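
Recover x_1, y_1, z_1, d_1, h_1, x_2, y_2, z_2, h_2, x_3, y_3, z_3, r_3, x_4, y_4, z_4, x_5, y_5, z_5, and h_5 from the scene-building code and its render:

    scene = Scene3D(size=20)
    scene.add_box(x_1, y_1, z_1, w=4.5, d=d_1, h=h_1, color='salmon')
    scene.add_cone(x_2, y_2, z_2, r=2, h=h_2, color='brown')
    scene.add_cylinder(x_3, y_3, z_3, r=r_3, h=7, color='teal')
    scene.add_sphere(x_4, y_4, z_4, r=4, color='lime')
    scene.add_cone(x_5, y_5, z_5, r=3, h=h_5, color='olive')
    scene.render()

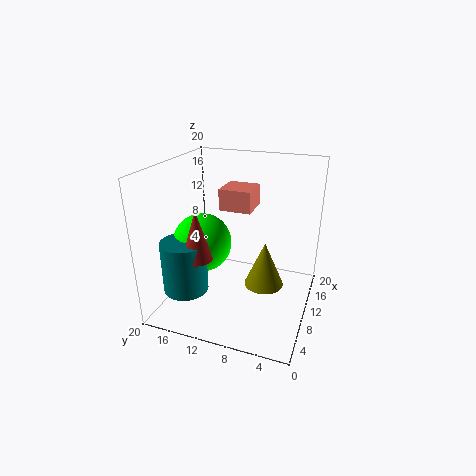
x_1 = 10.5, y_1 = 8.5, z_1 = 13.5, d_1 = 4.5, h_1 = 3, x_2 = 4.5, y_2 = 13.5, z_2 = 9, h_2 = 6.5, x_3 = 4.5, y_3 = 15.5, z_3 = 4, r_3 = 3, x_4 = 8, y_4 = 14.5, z_4 = 9.5, x_5 = 13.5, y_5 = 7, z_5 = 1, h_5 = 7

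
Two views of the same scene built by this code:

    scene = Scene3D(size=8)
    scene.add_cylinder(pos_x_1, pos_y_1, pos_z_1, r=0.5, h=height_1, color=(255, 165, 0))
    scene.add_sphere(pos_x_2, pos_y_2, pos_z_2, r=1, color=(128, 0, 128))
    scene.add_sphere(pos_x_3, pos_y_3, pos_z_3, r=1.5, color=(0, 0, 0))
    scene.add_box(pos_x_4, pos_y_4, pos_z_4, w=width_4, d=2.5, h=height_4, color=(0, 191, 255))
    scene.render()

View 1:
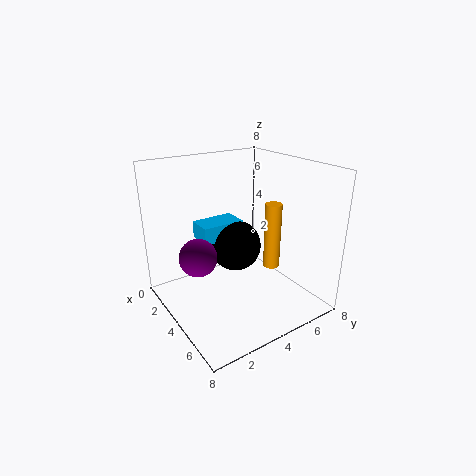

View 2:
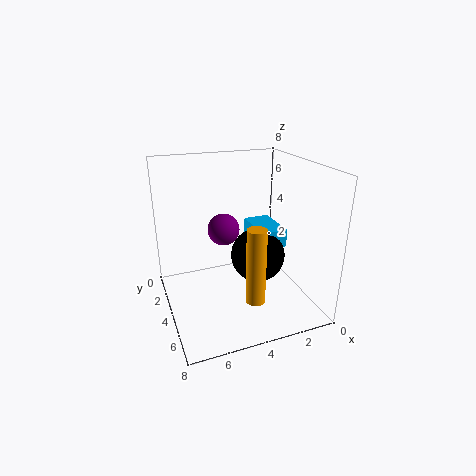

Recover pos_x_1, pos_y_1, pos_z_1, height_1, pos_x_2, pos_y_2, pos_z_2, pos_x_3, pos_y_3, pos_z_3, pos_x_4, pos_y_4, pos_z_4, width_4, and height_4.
pos_x_1 = 4, pos_y_1 = 6.5, pos_z_1 = 1.5, height_1 = 4, pos_x_2 = 4, pos_y_2 = 1.5, pos_z_2 = 3.5, pos_x_3 = 3, pos_y_3 = 4.5, pos_z_3 = 3, pos_x_4 = 1.5, pos_y_4 = 2.5, pos_z_4 = 3.5, width_4 = 1.5, height_4 = 1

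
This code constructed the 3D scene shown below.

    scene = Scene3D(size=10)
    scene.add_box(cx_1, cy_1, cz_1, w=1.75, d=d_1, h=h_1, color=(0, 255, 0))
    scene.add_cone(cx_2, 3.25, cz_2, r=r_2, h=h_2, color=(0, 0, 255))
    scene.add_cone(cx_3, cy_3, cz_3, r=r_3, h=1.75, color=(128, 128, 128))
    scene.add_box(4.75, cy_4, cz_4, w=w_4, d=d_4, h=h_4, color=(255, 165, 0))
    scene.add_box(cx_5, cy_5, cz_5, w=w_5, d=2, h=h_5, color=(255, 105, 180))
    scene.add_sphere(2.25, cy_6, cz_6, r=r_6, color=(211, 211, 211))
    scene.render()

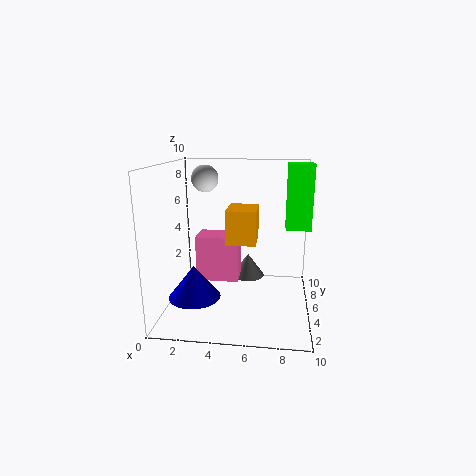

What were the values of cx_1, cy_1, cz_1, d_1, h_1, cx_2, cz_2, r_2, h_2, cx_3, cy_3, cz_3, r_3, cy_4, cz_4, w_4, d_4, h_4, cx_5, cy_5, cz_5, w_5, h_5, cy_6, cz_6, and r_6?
cx_1 = 8.25, cy_1 = 5.5, cz_1 = 5.5, d_1 = 1.75, h_1 = 4.5, cx_2 = 2.25, cz_2 = 1.25, r_2 = 1.75, h_2 = 2.25, cx_3 = 5.5, cy_3 = 7.25, cz_3 = 1.25, r_3 = 1.25, cy_4 = 1.25, cz_4 = 5.75, w_4 = 1.75, d_4 = 2.25, h_4 = 2, cx_5 = 2, cy_5 = 4.75, cz_5 = 1.75, w_5 = 3, h_5 = 3.25, cy_6 = 7.25, cz_6 = 8.75, r_6 = 1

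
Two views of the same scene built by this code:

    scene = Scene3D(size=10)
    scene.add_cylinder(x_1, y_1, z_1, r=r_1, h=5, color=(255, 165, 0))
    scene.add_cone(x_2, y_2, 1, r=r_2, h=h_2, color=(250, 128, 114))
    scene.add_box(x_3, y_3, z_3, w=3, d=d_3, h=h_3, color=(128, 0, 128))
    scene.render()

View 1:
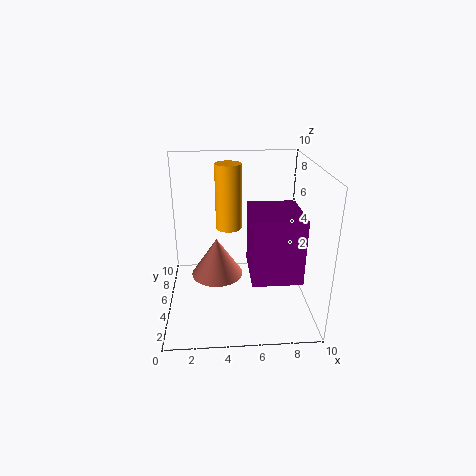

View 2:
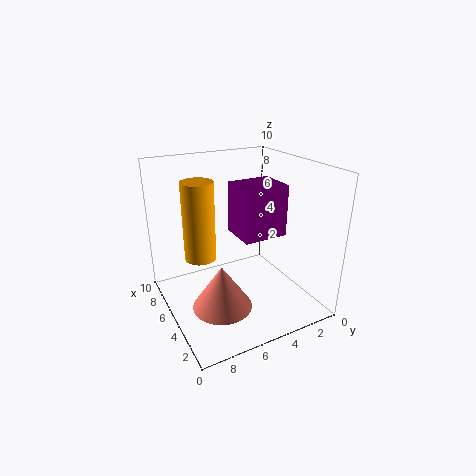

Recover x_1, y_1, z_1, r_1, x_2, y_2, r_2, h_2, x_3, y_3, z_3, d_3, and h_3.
x_1 = 4.5, y_1 = 8, z_1 = 4.5, r_1 = 1, x_2 = 3.5, y_2 = 7, r_2 = 2, h_2 = 3, x_3 = 5.5, y_3 = 0.5, z_3 = 4, d_3 = 3.5, h_3 = 4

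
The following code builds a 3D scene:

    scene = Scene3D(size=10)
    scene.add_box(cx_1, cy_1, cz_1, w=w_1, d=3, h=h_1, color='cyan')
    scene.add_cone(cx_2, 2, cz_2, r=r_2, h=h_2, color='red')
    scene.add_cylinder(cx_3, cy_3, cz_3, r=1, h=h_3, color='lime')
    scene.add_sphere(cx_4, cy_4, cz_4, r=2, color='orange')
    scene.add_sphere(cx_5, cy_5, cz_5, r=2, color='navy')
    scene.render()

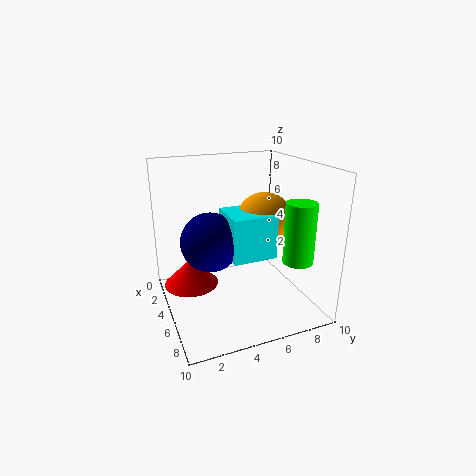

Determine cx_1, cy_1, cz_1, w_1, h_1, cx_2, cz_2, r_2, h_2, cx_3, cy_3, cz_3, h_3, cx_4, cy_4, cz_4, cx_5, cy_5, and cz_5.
cx_1 = 4, cy_1 = 4, cz_1 = 4, w_1 = 3, h_1 = 3, cx_2 = 3, cz_2 = 1, r_2 = 2, h_2 = 2, cx_3 = 8, cy_3 = 8, cz_3 = 4, h_3 = 4, cx_4 = 5, cy_4 = 7, cz_4 = 6, cx_5 = 5, cy_5 = 3, cz_5 = 5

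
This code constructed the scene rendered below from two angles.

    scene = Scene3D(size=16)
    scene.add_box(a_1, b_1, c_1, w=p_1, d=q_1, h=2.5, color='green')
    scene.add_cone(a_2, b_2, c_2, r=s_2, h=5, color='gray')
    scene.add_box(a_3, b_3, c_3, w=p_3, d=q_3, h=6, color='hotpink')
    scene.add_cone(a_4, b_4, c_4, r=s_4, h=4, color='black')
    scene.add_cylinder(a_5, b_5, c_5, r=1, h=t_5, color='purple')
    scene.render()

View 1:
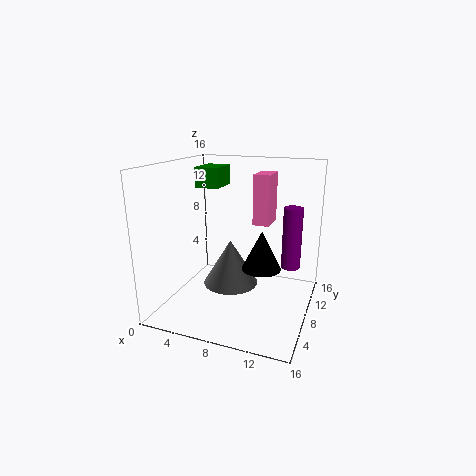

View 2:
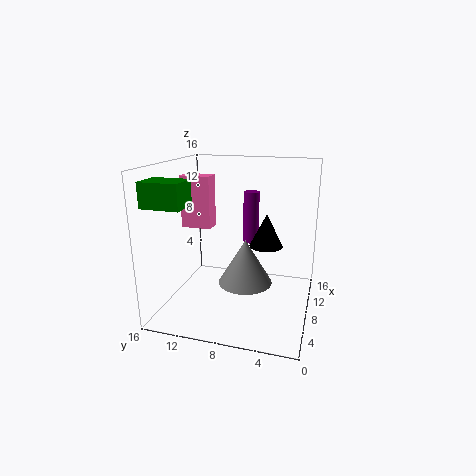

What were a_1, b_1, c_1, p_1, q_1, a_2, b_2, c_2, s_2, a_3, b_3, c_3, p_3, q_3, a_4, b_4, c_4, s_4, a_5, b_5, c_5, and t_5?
a_1 = 1
b_1 = 11.5
c_1 = 12.5
p_1 = 3
q_1 = 4
a_2 = 7.5
b_2 = 7
c_2 = 3
s_2 = 3
a_3 = 8.5
b_3 = 11.5
c_3 = 8.5
p_3 = 2
q_3 = 3.5
a_4 = 11.5
b_4 = 5.5
c_4 = 6
s_4 = 2
a_5 = 14
b_5 = 8
c_5 = 5.5
t_5 = 6.5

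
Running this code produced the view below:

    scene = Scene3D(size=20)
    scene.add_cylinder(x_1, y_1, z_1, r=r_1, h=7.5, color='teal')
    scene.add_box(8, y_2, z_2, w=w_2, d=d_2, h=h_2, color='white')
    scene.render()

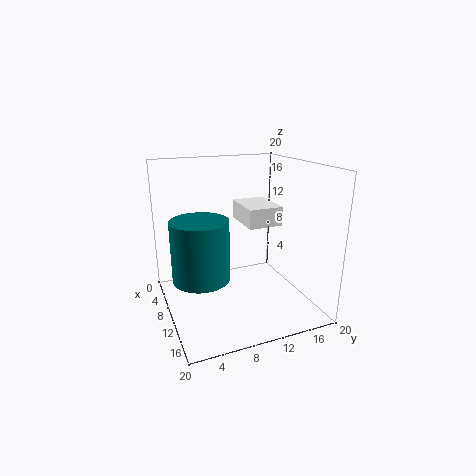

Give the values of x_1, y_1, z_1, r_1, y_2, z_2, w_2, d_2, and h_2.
x_1 = 14; y_1 = 3.5; z_1 = 7; r_1 = 3.5; y_2 = 10; z_2 = 12.5; w_2 = 6; d_2 = 4.5; h_2 = 2.5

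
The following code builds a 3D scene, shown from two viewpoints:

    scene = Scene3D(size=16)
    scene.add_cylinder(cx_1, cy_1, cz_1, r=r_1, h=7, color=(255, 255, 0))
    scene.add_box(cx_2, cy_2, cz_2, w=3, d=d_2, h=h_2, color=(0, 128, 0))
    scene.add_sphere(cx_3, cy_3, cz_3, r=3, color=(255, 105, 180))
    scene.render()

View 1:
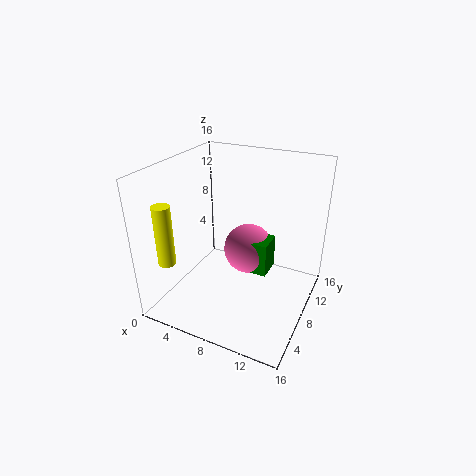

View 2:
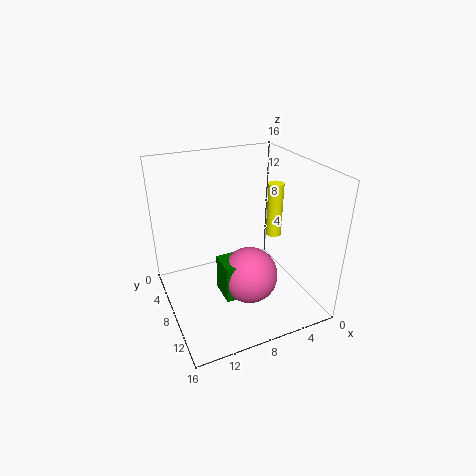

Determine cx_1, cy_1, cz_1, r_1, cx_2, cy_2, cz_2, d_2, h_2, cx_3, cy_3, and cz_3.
cx_1 = 1, cy_1 = 4, cz_1 = 5, r_1 = 1, cx_2 = 8, cy_2 = 9, cz_2 = 3, d_2 = 3, h_2 = 4, cx_3 = 8, cy_3 = 11, cz_3 = 5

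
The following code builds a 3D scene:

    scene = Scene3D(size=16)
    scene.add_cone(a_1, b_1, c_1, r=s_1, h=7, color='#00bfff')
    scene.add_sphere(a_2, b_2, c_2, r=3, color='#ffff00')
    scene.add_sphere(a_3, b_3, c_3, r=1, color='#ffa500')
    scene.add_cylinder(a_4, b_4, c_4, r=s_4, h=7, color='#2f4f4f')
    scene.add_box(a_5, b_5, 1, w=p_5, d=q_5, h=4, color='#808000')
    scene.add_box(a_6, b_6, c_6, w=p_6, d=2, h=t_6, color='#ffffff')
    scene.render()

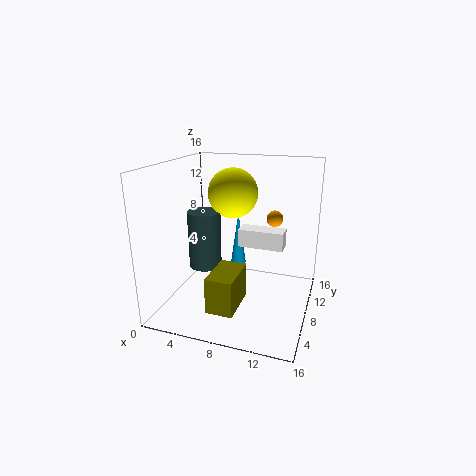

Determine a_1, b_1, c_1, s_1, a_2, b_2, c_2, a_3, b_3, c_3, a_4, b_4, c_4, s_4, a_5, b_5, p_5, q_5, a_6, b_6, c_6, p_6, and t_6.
a_1 = 6
b_1 = 14
c_1 = 2
s_1 = 1
a_2 = 6
b_2 = 12
c_2 = 12
a_3 = 11
b_3 = 13
c_3 = 9
a_4 = 3
b_4 = 10
c_4 = 3
s_4 = 2
a_5 = 6
b_5 = 3
p_5 = 3
q_5 = 5
a_6 = 8
b_6 = 8
c_6 = 7
p_6 = 5
t_6 = 2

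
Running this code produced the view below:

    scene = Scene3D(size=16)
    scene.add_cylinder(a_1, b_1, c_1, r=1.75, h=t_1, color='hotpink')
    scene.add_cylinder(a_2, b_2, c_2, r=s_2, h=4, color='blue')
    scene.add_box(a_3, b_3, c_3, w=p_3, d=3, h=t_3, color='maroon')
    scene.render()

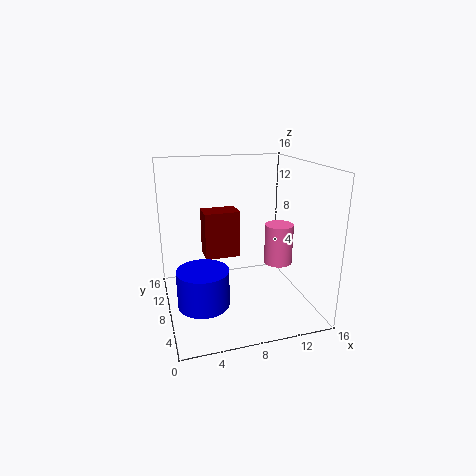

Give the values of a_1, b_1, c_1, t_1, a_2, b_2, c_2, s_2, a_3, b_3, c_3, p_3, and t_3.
a_1 = 14
b_1 = 10.25
c_1 = 3.25
t_1 = 5
a_2 = 3.5
b_2 = 5.75
c_2 = 1.75
s_2 = 2.75
a_3 = 5.25
b_3 = 12.75
c_3 = 3.5
p_3 = 4.5
t_3 = 6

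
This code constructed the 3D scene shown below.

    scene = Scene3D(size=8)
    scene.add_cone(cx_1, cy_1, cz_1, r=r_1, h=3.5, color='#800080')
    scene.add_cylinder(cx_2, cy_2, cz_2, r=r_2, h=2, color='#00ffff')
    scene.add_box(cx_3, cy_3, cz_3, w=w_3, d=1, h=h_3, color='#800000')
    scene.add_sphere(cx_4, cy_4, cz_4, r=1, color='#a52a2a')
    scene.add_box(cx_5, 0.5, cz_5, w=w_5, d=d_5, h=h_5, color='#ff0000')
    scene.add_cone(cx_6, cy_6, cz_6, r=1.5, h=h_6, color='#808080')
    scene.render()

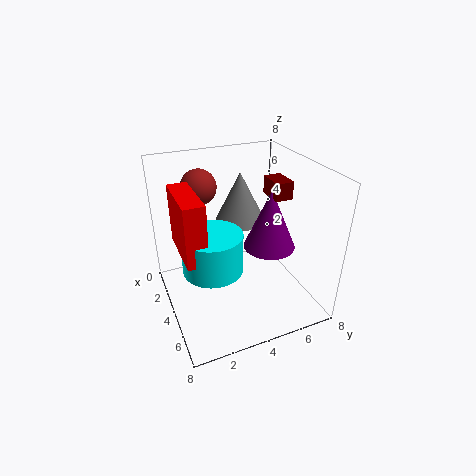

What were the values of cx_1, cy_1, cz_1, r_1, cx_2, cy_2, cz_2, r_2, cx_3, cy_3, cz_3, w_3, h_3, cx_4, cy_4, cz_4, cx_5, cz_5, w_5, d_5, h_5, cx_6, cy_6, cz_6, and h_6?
cx_1 = 4; cy_1 = 6; cz_1 = 3; r_1 = 1.5; cx_2 = 5.5; cy_2 = 2; cz_2 = 3.5; r_2 = 1.5; cx_3 = 3; cy_3 = 6; cz_3 = 6; w_3 = 1.5; h_3 = 1; cx_4 = 2; cy_4 = 2.5; cz_4 = 6.5; cx_5 = 3.5; cz_5 = 4.5; w_5 = 3; d_5 = 1; h_5 = 3; cx_6 = 2; cy_6 = 5; cz_6 = 4; h_6 = 3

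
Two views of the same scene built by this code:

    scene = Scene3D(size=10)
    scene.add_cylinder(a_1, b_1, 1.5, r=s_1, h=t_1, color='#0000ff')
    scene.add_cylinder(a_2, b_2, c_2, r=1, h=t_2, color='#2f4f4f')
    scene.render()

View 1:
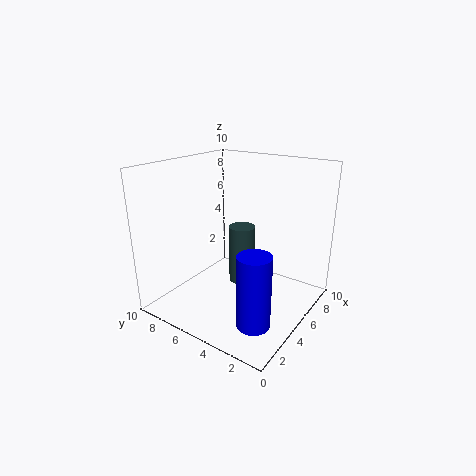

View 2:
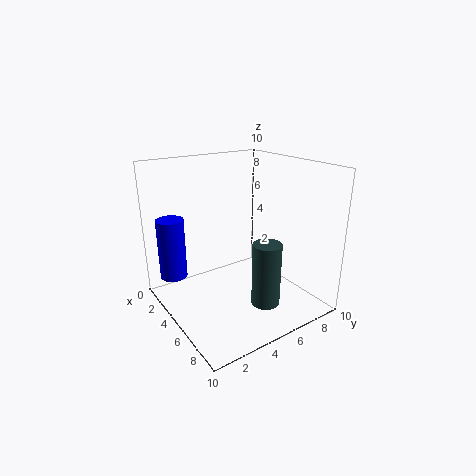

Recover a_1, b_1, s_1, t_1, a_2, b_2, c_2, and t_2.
a_1 = 1.5
b_1 = 1.5
s_1 = 1
t_1 = 4.5
a_2 = 7
b_2 = 6
c_2 = 0.5
t_2 = 4.5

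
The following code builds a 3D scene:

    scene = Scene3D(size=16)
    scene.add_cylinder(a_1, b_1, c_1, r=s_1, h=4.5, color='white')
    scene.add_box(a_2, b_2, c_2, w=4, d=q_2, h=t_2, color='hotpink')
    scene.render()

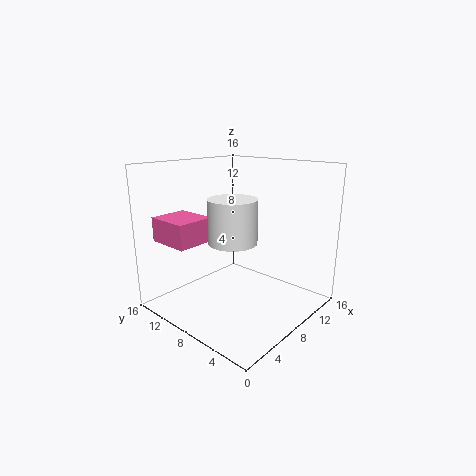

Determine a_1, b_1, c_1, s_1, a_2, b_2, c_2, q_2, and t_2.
a_1 = 5.5; b_1 = 6.5; c_1 = 8.5; s_1 = 2.5; a_2 = 0.5; b_2 = 8.5; c_2 = 8.5; q_2 = 4.5; t_2 = 2.5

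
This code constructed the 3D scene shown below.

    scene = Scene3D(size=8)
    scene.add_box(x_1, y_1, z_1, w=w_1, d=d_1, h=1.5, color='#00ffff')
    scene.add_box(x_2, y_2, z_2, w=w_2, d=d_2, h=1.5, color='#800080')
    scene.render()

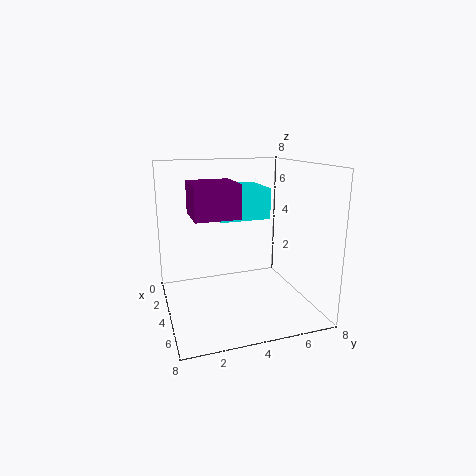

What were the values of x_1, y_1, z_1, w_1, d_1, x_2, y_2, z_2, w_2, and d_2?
x_1 = 3.5, y_1 = 2.5, z_1 = 5.5, w_1 = 2.5, d_1 = 2.5, x_2 = 5.5, y_2 = 1, z_2 = 6, w_2 = 2, d_2 = 2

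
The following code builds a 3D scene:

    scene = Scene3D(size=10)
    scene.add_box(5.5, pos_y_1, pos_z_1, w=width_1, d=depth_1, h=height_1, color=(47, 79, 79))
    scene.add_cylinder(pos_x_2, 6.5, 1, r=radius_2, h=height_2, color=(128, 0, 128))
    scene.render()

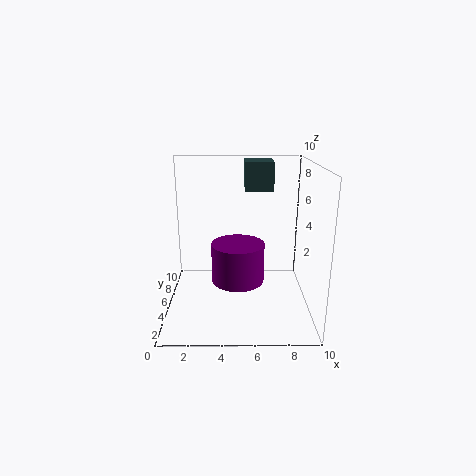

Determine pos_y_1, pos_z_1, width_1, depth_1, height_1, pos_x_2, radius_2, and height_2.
pos_y_1 = 6; pos_z_1 = 8; width_1 = 2; depth_1 = 2.5; height_1 = 2; pos_x_2 = 5; radius_2 = 2; height_2 = 3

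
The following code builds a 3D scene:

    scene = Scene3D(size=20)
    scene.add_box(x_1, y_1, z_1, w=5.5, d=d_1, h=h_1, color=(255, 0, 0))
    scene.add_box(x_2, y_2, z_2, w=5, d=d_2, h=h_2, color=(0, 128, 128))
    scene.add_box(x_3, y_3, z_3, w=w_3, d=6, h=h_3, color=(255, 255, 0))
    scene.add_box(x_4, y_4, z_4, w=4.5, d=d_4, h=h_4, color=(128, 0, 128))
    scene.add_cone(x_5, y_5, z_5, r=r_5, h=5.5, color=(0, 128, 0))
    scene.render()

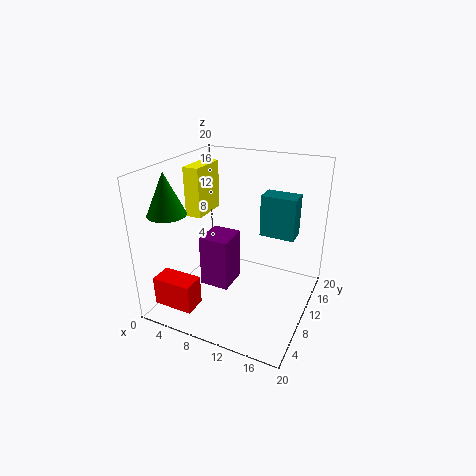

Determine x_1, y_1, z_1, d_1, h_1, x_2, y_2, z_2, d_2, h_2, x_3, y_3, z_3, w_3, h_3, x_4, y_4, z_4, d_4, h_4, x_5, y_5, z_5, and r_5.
x_1 = 1.5
y_1 = 1.5
z_1 = 2
d_1 = 3
h_1 = 4
x_2 = 12
y_2 = 13
z_2 = 9.5
d_2 = 3
h_2 = 6
x_3 = 0.5
y_3 = 11.5
z_3 = 11
w_3 = 2.5
h_3 = 7.5
x_4 = 3.5
y_4 = 10
z_4 = 0.5
d_4 = 5
h_4 = 8
x_5 = 3
y_5 = 4
z_5 = 14.5
r_5 = 2.5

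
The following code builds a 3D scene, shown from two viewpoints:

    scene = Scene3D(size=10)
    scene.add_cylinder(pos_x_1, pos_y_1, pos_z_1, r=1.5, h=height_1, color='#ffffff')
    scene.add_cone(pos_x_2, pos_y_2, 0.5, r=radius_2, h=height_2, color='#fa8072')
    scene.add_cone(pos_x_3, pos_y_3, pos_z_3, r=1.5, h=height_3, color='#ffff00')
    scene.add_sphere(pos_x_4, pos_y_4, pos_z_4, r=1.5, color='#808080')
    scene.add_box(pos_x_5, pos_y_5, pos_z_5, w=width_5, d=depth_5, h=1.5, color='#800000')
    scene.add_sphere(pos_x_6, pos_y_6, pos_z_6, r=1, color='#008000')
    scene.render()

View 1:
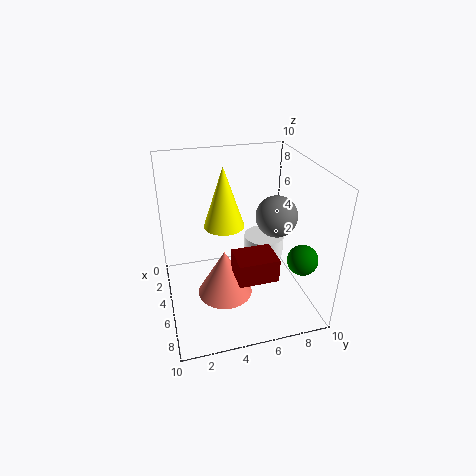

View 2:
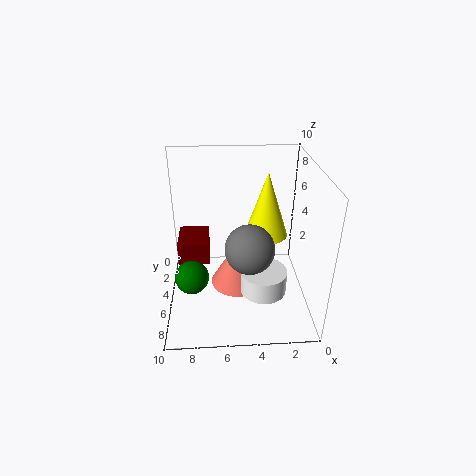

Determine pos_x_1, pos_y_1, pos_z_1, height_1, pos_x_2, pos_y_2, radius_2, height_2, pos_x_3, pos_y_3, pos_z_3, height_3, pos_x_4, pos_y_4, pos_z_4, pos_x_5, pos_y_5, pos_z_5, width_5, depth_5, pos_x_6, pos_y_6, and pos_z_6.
pos_x_1 = 3.5, pos_y_1 = 7.5, pos_z_1 = 2.5, height_1 = 1.5, pos_x_2 = 5, pos_y_2 = 4, radius_2 = 2, height_2 = 3.5, pos_x_3 = 3, pos_y_3 = 4.5, pos_z_3 = 5, height_3 = 4.5, pos_x_4 = 4.5, pos_y_4 = 8, pos_z_4 = 6, pos_x_5 = 7, pos_y_5 = 4, pos_z_5 = 4, width_5 = 2, depth_5 = 2.5, pos_x_6 = 8, pos_y_6 = 8.5, pos_z_6 = 4.5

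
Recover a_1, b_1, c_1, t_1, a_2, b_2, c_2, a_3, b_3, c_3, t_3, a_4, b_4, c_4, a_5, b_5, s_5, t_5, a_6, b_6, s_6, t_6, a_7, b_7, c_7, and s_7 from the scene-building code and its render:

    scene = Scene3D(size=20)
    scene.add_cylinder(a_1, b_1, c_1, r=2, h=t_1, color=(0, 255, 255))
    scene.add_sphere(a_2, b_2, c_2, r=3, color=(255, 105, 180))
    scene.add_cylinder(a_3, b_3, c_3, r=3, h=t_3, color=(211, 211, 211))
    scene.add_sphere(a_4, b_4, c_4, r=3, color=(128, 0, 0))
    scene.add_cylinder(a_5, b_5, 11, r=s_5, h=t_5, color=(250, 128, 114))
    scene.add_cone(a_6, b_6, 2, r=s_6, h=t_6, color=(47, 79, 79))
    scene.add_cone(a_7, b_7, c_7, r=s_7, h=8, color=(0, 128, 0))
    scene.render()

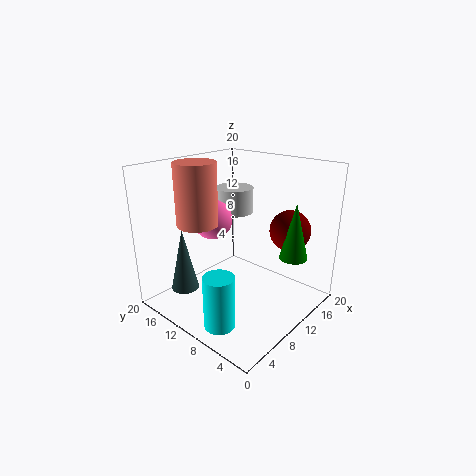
a_1 = 3; b_1 = 7; c_1 = 1; t_1 = 7; a_2 = 11; b_2 = 16; c_2 = 11; a_3 = 16; b_3 = 16; c_3 = 11; t_3 = 4; a_4 = 17; b_4 = 6; c_4 = 10; a_5 = 8; b_5 = 16; s_5 = 3; t_5 = 9; a_6 = 5; b_6 = 16; s_6 = 2; t_6 = 9; a_7 = 15; b_7 = 4; c_7 = 7; s_7 = 2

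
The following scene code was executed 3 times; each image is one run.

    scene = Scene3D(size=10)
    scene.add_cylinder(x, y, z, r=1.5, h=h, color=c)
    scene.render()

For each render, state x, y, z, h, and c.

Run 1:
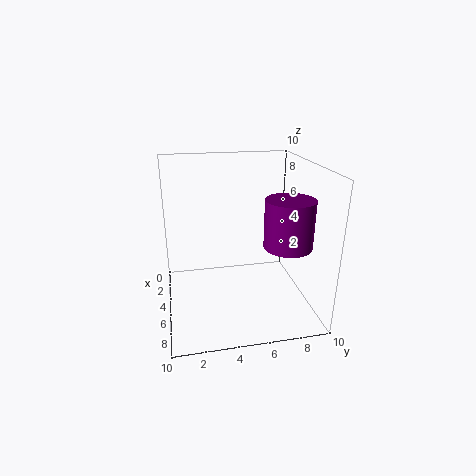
x = 8
y = 7.5
z = 5.5
h = 3
c = 'purple'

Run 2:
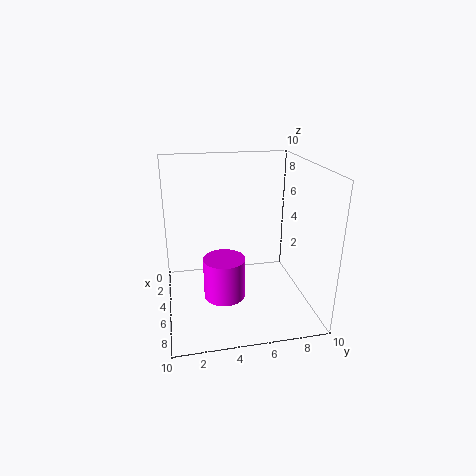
x = 5
y = 4
z = 0.5
h = 3
c = 'magenta'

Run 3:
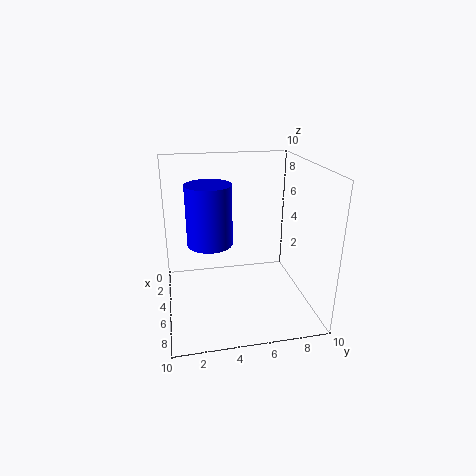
x = 5.5
y = 3
z = 5
h = 4
c = 'blue'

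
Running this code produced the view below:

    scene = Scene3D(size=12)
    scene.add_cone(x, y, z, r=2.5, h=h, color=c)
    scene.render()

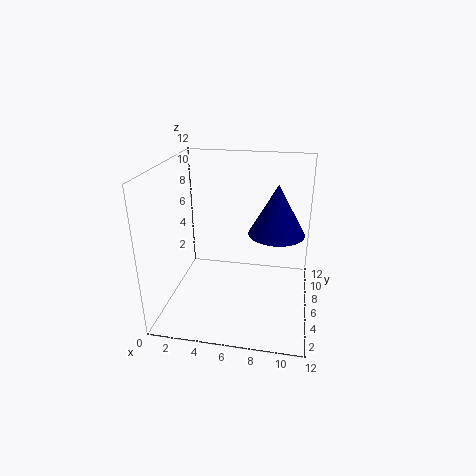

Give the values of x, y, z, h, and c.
x = 9; y = 8.5; z = 5.5; h = 4.5; c = 'navy'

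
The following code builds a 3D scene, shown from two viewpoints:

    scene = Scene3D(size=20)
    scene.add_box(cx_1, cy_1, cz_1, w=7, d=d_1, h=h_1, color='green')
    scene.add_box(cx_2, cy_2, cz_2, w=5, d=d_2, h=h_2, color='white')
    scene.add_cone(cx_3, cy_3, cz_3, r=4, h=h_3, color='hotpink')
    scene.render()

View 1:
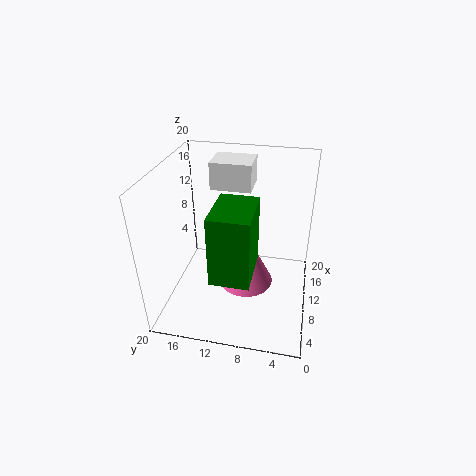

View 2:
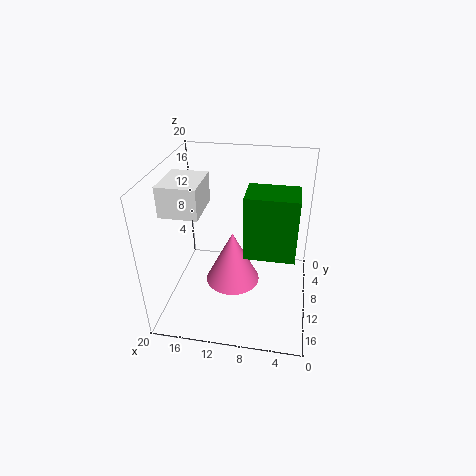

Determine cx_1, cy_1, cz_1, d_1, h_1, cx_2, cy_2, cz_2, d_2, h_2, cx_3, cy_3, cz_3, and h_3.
cx_1 = 2
cy_1 = 7
cz_1 = 8
d_1 = 5
h_1 = 9
cx_2 = 14
cy_2 = 9
cz_2 = 15
d_2 = 6
h_2 = 4
cx_3 = 11
cy_3 = 9
cz_3 = 2
h_3 = 8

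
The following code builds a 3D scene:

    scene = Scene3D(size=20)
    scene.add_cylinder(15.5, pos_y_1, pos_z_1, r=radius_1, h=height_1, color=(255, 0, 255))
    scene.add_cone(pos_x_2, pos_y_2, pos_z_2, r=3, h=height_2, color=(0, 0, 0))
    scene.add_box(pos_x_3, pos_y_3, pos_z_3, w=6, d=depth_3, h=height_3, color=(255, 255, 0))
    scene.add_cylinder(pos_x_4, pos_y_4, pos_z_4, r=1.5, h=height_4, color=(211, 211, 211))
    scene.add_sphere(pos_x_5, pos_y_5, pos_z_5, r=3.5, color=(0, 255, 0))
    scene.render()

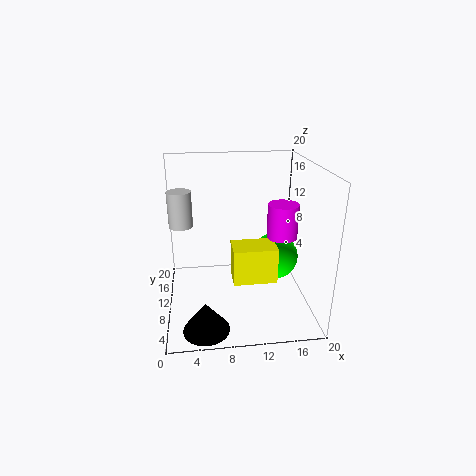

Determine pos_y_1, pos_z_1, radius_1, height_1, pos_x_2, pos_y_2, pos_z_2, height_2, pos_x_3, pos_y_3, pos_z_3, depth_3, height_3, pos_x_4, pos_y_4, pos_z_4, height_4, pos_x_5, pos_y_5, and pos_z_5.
pos_y_1 = 7.5; pos_z_1 = 11; radius_1 = 2; height_1 = 4.5; pos_x_2 = 5; pos_y_2 = 3; pos_z_2 = 0.5; height_2 = 4; pos_x_3 = 9; pos_y_3 = 6.5; pos_z_3 = 4.5; depth_3 = 4; height_3 = 5; pos_x_4 = 2.5; pos_y_4 = 8; pos_z_4 = 13; height_4 = 4.5; pos_x_5 = 16; pos_y_5 = 12.5; pos_z_5 = 5.5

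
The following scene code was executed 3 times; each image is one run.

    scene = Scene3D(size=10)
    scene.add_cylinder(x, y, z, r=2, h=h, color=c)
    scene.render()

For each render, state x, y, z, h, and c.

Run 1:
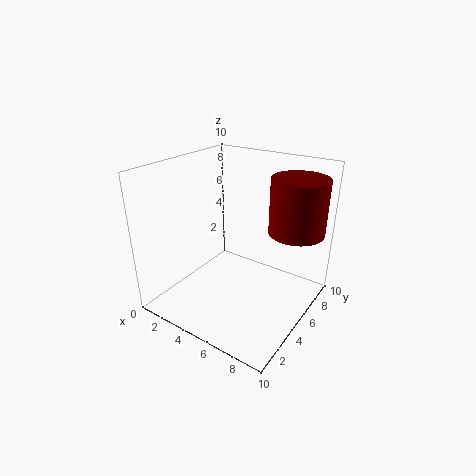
x = 8, y = 8, z = 5, h = 4, c = 'maroon'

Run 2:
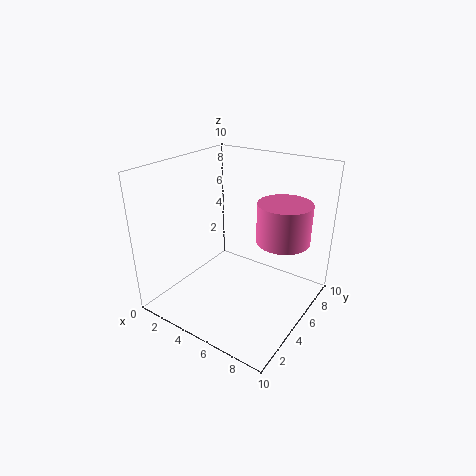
x = 7, y = 8, z = 4, h = 3, c = 'hotpink'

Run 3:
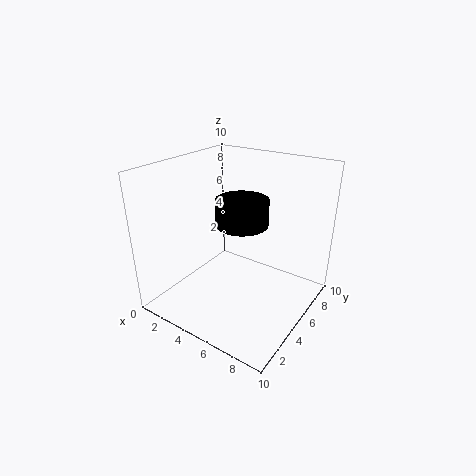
x = 4, y = 7, z = 5, h = 2, c = 'black'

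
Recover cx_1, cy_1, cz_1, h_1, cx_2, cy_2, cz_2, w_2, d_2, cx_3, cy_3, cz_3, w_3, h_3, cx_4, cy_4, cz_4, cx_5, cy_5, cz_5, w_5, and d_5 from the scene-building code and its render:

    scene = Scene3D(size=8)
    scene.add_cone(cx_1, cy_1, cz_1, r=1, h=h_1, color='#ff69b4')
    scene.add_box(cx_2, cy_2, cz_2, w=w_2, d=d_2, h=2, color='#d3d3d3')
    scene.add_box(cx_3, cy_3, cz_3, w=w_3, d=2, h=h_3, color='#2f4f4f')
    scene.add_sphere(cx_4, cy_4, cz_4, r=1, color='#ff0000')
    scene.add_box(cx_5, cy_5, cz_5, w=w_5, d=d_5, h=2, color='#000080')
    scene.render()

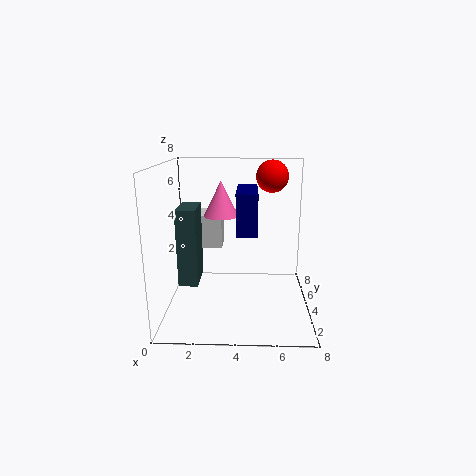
cx_1 = 3; cy_1 = 5; cz_1 = 5; h_1 = 2; cx_2 = 1; cy_2 = 5; cz_2 = 3; w_2 = 2; d_2 = 2; cx_3 = 1; cy_3 = 2; cz_3 = 2; w_3 = 1; h_3 = 4; cx_4 = 6; cy_4 = 7; cz_4 = 7; cx_5 = 4; cy_5 = 1; cz_5 = 5; w_5 = 1; d_5 = 3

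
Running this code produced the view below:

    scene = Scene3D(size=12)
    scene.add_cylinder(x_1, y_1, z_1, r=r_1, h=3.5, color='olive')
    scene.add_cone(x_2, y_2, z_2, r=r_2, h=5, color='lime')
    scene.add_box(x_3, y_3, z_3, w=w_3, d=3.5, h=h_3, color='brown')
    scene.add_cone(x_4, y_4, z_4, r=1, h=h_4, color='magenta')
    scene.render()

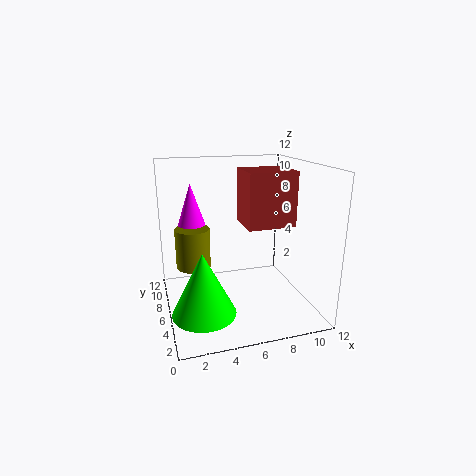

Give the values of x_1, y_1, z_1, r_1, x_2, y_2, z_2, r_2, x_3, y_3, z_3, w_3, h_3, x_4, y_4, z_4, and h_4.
x_1 = 2.5, y_1 = 8, z_1 = 3, r_1 = 1.5, x_2 = 2.5, y_2 = 3.5, z_2 = 1, r_2 = 2.5, x_3 = 6.5, y_3 = 4.5, z_3 = 7, w_3 = 4, h_3 = 4.5, x_4 = 2, y_4 = 4.5, z_4 = 8, h_4 = 3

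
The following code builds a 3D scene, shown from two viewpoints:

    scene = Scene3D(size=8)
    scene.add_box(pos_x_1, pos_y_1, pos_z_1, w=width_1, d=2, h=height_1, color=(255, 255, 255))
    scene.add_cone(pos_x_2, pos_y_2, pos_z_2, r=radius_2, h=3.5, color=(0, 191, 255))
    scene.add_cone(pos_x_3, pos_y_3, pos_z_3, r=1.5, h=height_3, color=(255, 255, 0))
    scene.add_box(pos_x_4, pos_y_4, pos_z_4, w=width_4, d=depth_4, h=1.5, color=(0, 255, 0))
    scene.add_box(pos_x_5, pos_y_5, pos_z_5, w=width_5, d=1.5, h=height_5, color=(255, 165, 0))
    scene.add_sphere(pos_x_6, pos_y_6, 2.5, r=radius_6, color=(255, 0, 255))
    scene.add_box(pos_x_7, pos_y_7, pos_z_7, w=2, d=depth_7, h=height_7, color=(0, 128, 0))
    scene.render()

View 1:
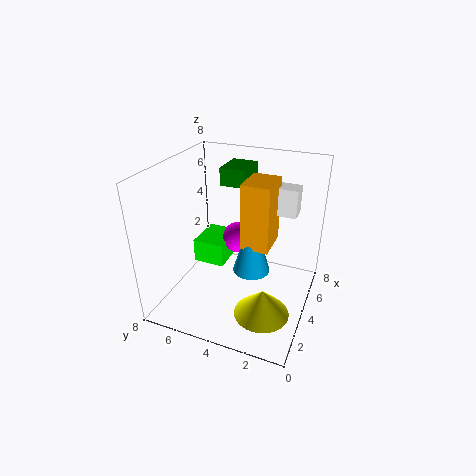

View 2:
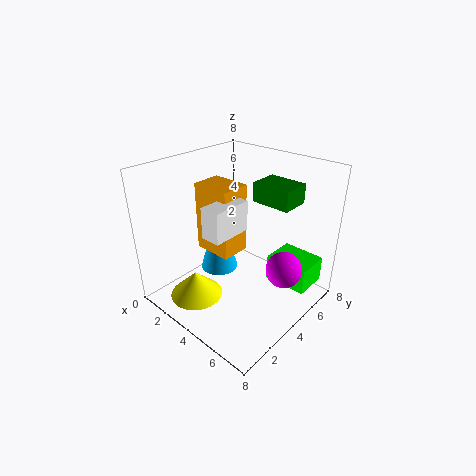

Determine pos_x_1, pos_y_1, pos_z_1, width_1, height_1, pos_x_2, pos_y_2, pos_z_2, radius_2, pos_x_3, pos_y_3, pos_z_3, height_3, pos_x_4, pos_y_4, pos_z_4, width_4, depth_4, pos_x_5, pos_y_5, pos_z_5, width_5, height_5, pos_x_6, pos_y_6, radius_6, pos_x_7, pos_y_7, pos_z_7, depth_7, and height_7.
pos_x_1 = 4.5
pos_y_1 = 1
pos_z_1 = 5.5
width_1 = 1
height_1 = 1.5
pos_x_2 = 3.5
pos_y_2 = 3
pos_z_2 = 2.5
radius_2 = 1
pos_x_3 = 2.5
pos_y_3 = 2
pos_z_3 = 0.5
height_3 = 1.5
pos_x_4 = 5
pos_y_4 = 5.5
pos_z_4 = 1
width_4 = 2.5
depth_4 = 2
pos_x_5 = 3
pos_y_5 = 2
pos_z_5 = 4
width_5 = 2
height_5 = 3.5
pos_x_6 = 6.5
pos_y_6 = 5
radius_6 = 1
pos_x_7 = 5
pos_y_7 = 4
pos_z_7 = 6.5
depth_7 = 1.5
height_7 = 1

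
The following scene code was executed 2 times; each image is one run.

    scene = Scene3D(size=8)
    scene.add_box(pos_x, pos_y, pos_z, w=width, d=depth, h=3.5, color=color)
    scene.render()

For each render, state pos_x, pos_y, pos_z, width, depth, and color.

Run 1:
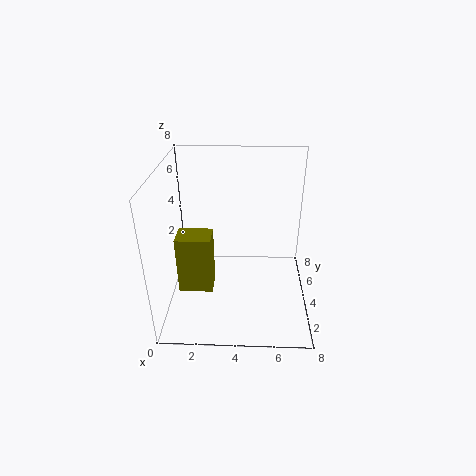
pos_x = 0.5
pos_y = 3.5
pos_z = 0.5
width = 2
depth = 1.5
color = 'olive'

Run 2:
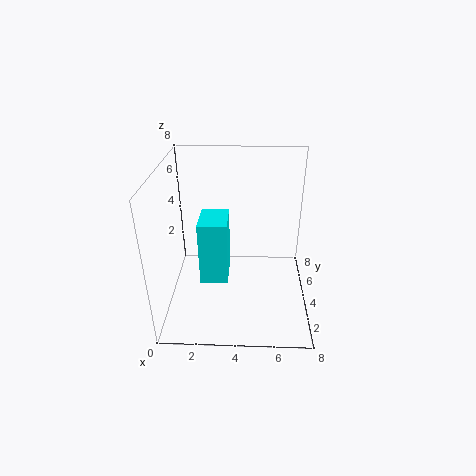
pos_x = 2
pos_y = 2.5
pos_z = 2
width = 1.5
depth = 2
color = 'cyan'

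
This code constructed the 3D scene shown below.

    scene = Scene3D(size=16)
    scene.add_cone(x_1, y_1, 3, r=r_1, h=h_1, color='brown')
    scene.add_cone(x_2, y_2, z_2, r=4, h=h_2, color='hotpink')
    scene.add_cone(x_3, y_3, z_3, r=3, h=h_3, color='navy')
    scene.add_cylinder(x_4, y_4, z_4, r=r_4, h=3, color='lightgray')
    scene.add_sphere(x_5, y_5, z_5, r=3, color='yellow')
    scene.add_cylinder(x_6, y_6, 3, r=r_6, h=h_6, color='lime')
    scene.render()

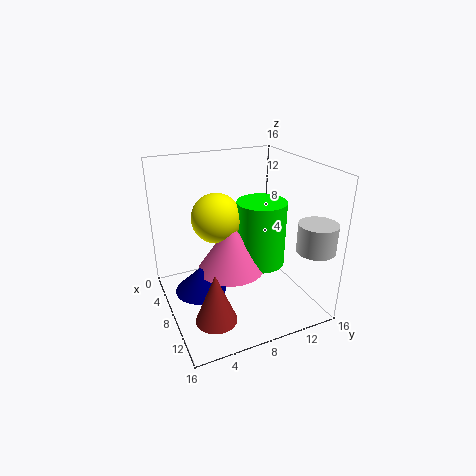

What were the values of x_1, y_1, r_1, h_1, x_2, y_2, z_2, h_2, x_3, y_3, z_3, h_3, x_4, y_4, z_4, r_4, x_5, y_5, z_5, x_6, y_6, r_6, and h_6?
x_1 = 14, y_1 = 3, r_1 = 2, h_1 = 5, x_2 = 6, y_2 = 8, z_2 = 3, h_2 = 6, x_3 = 6, y_3 = 4, z_3 = 1, h_3 = 3, x_4 = 14, y_4 = 14, z_4 = 8, r_4 = 2, x_5 = 4, y_5 = 7, z_5 = 9, x_6 = 6, y_6 = 12, r_6 = 3, h_6 = 8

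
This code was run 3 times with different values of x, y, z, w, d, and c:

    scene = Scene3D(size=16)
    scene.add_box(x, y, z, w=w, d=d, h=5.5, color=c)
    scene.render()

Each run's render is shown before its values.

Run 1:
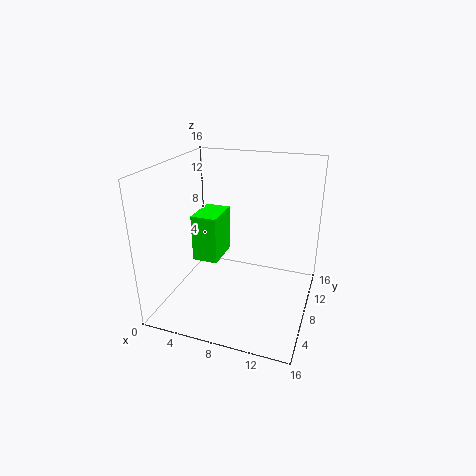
x = 2.5, y = 7.5, z = 4.5, w = 3, d = 4.5, c = 'lime'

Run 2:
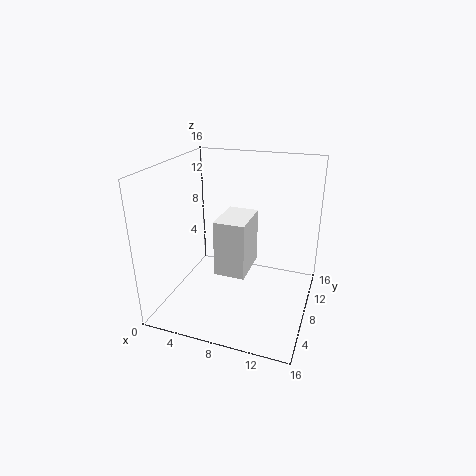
x = 7.5, y = 2.5, z = 6.5, w = 3, d = 4.5, c = 'white'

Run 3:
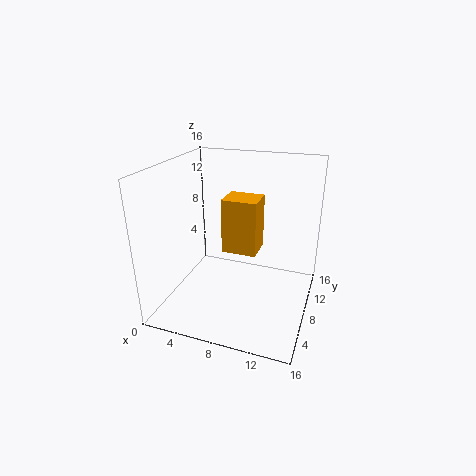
x = 7.5, y = 4.5, z = 8, w = 3.5, d = 3, c = 'orange'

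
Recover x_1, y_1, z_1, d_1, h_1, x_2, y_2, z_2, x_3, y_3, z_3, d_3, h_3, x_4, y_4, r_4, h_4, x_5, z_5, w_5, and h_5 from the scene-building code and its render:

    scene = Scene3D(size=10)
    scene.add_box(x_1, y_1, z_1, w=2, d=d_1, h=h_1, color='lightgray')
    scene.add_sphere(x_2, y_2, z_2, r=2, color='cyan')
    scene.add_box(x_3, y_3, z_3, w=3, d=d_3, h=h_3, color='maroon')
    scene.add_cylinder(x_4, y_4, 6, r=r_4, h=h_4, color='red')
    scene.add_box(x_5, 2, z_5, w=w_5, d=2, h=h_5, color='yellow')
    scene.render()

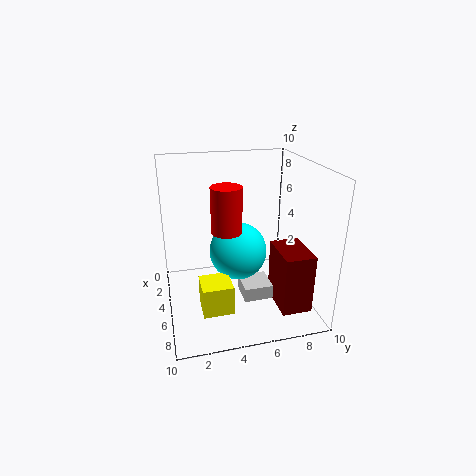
x_1 = 5, y_1 = 5, z_1 = 1, d_1 = 2, h_1 = 1, x_2 = 5, y_2 = 5, z_2 = 4, x_3 = 6, y_3 = 7, z_3 = 1, d_3 = 2, h_3 = 4, x_4 = 6, y_4 = 4, r_4 = 1, h_4 = 3, x_5 = 6, z_5 = 1, w_5 = 2, h_5 = 2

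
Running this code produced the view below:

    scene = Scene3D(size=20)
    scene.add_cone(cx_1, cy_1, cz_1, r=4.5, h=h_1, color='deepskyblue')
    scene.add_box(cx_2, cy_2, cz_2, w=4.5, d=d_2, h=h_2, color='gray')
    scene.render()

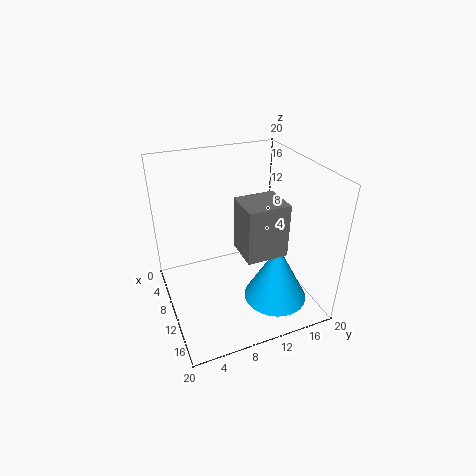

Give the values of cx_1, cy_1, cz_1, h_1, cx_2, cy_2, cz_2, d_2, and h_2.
cx_1 = 13.5; cy_1 = 14.5; cz_1 = 1; h_1 = 8.5; cx_2 = 13.5; cy_2 = 8; cz_2 = 11.5; d_2 = 5; h_2 = 6.5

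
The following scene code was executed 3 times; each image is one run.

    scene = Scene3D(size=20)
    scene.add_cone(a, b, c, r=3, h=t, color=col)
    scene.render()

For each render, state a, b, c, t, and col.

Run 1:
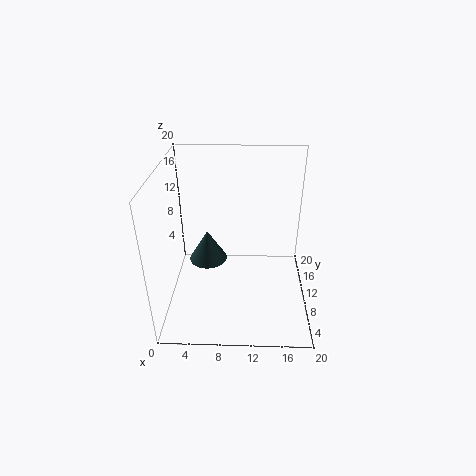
a = 5
b = 15
c = 3
t = 5
col = 'darkslategray'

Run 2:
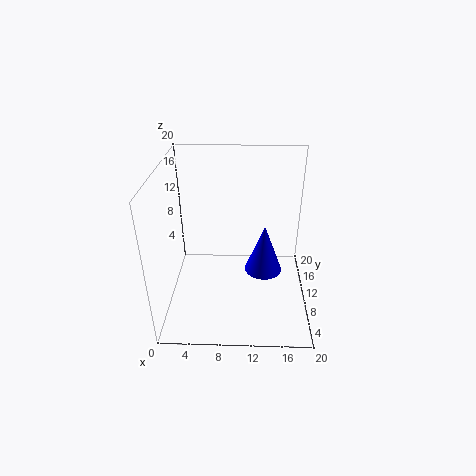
a = 14
b = 15
c = 1
t = 8
col = 'blue'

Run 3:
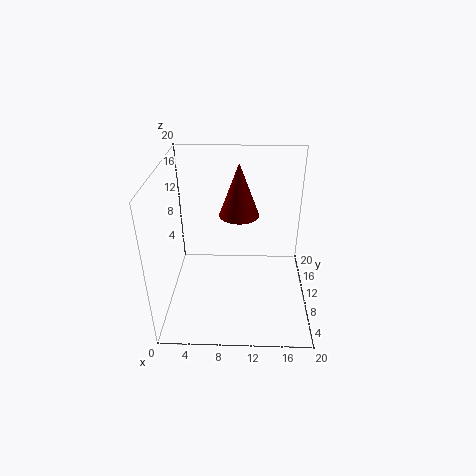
a = 10
b = 15
c = 11
t = 8
col = 'maroon'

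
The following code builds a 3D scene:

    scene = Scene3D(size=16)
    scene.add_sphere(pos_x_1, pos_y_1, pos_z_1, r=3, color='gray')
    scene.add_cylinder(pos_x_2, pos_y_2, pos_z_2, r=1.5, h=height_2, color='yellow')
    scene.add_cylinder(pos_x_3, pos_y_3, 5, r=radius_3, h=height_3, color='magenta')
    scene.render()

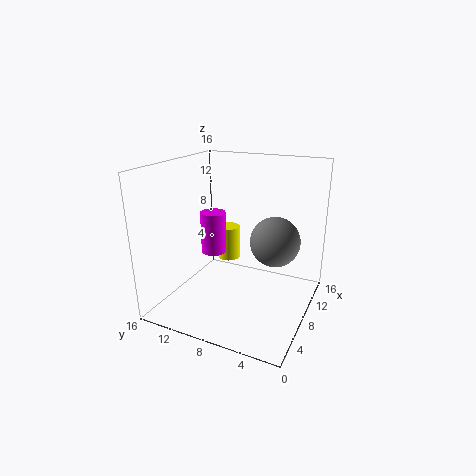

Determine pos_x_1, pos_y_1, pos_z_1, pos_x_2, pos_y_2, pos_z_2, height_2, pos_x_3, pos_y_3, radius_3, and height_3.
pos_x_1 = 12; pos_y_1 = 5; pos_z_1 = 6.5; pos_x_2 = 14.5; pos_y_2 = 12.5; pos_z_2 = 2; height_2 = 4.5; pos_x_3 = 9.5; pos_y_3 = 12; radius_3 = 1.5; height_3 = 5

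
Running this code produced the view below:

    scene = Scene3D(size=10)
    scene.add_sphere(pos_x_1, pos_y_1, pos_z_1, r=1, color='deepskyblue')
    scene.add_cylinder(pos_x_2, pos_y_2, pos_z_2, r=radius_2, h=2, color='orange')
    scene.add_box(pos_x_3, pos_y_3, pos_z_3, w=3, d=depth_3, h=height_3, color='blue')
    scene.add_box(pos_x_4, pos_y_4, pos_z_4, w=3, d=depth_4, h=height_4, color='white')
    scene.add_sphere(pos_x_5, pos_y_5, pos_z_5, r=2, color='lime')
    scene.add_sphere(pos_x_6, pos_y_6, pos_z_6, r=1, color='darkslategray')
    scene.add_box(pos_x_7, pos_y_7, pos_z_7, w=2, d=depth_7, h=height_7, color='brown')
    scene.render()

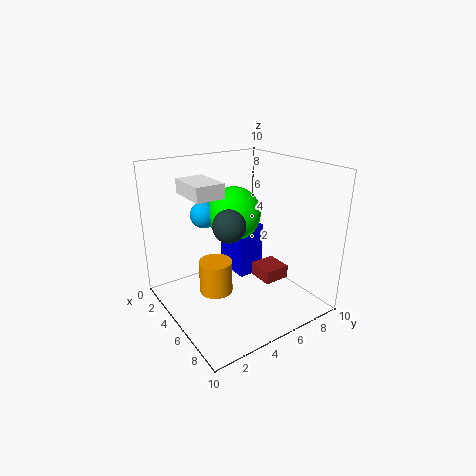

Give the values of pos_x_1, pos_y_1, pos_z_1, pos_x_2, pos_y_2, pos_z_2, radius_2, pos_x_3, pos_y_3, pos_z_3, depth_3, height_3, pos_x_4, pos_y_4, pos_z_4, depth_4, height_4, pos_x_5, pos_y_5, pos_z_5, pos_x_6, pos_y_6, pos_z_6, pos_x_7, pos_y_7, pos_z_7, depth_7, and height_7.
pos_x_1 = 2, pos_y_1 = 4, pos_z_1 = 6, pos_x_2 = 7, pos_y_2 = 2, pos_z_2 = 3, radius_2 = 1, pos_x_3 = 1, pos_y_3 = 6, pos_z_3 = 1, depth_3 = 2, height_3 = 4, pos_x_4 = 2, pos_y_4 = 2, pos_z_4 = 8, depth_4 = 2, height_4 = 1, pos_x_5 = 3, pos_y_5 = 6, pos_z_5 = 6, pos_x_6 = 7, pos_y_6 = 3, pos_z_6 = 7, pos_x_7 = 4, pos_y_7 = 7, pos_z_7 = 1, depth_7 = 2, height_7 = 1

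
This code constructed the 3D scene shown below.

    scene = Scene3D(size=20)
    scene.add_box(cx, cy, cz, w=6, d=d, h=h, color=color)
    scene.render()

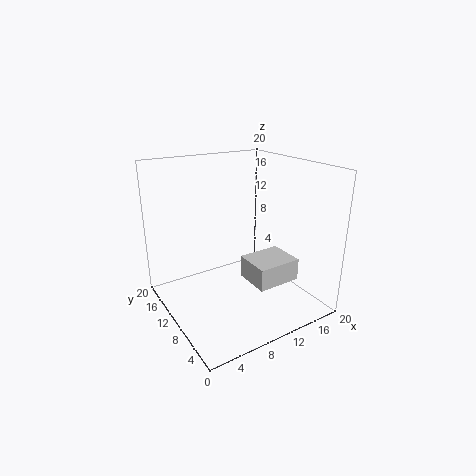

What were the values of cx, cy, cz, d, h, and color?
cx = 9.5, cy = 3.5, cz = 5, d = 5, h = 3, color = 'lightgray'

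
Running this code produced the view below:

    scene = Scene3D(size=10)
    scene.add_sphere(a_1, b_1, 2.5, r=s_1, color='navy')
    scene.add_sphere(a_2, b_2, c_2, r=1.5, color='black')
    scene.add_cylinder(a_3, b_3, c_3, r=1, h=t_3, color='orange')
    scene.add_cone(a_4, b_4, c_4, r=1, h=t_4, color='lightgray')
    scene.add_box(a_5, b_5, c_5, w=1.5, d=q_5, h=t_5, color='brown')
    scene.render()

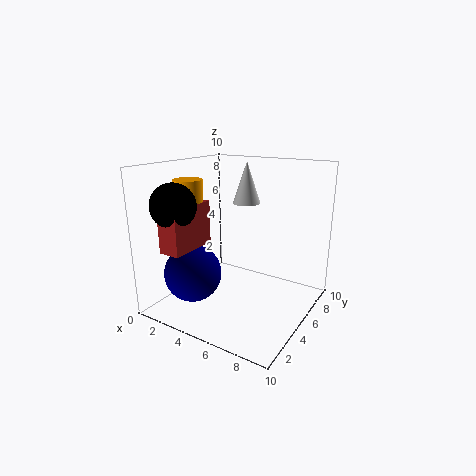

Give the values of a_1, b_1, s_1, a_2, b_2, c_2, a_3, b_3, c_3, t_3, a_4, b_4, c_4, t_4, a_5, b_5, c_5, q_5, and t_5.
a_1 = 2.5, b_1 = 3, s_1 = 2, a_2 = 2, b_2 = 2, c_2 = 7.5, a_3 = 2, b_3 = 3.5, c_3 = 7.5, t_3 = 1.5, a_4 = 4.5, b_4 = 7, c_4 = 7, t_4 = 3, a_5 = 1.5, b_5 = 1, c_5 = 4.5, q_5 = 3.5, t_5 = 3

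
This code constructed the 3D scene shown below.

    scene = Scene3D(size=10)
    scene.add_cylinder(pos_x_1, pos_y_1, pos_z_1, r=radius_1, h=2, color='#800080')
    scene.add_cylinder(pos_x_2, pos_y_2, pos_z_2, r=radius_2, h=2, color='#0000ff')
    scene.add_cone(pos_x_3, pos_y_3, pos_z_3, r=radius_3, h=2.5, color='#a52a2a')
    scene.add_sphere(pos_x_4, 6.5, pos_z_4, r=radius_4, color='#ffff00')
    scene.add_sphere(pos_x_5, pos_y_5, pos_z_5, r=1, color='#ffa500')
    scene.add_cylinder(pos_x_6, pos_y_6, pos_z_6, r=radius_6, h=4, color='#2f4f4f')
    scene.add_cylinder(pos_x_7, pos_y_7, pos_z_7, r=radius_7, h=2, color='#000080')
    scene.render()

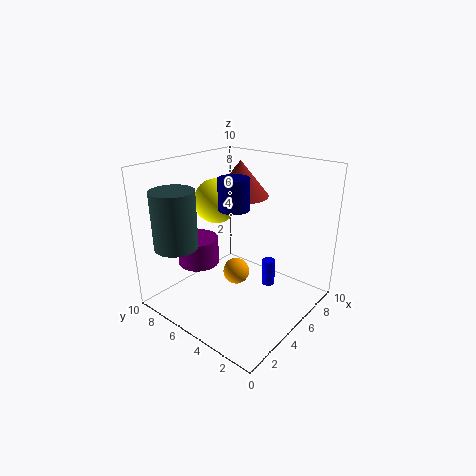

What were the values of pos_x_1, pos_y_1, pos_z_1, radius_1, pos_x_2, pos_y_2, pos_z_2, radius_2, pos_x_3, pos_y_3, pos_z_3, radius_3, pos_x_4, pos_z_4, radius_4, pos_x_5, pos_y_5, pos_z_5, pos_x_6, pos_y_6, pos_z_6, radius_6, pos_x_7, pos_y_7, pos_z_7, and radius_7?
pos_x_1 = 4, pos_y_1 = 8, pos_z_1 = 2.5, radius_1 = 1.5, pos_x_2 = 7.5, pos_y_2 = 4, pos_z_2 = 0.5, radius_2 = 0.5, pos_x_3 = 6.5, pos_y_3 = 6, pos_z_3 = 7.5, radius_3 = 2, pos_x_4 = 4.5, pos_z_4 = 7.5, radius_4 = 1.5, pos_x_5 = 6, pos_y_5 = 6, pos_z_5 = 1.5, pos_x_6 = 2, pos_y_6 = 8, pos_z_6 = 4.5, radius_6 = 1.5, pos_x_7 = 4, pos_y_7 = 4.5, pos_z_7 = 7.5, radius_7 = 1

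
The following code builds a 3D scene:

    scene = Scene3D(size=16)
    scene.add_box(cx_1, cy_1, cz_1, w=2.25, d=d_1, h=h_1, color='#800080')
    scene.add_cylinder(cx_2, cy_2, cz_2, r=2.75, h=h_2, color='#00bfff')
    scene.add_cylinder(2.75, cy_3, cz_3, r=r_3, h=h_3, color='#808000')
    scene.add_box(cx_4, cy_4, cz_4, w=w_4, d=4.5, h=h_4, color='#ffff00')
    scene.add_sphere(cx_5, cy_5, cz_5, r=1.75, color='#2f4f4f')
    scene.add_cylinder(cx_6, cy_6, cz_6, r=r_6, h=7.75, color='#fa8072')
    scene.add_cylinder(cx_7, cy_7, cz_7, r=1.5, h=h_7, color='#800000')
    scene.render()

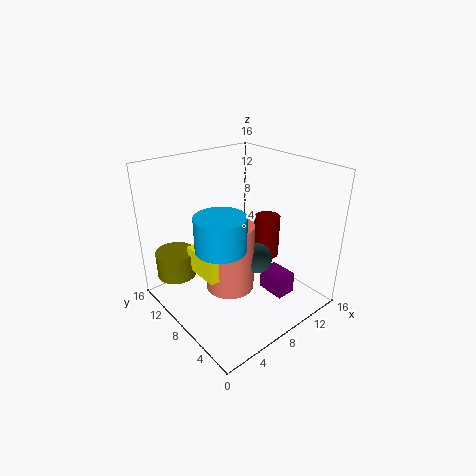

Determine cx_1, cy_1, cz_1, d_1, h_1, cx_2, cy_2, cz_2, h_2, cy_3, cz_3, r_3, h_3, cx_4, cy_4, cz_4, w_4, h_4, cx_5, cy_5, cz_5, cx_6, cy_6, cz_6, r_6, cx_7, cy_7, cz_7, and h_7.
cx_1 = 10.25, cy_1 = 3.25, cz_1 = 1.25, d_1 = 3.25, h_1 = 2.5, cx_2 = 5.25, cy_2 = 7.5, cz_2 = 7.75, h_2 = 3.75, cy_3 = 13, cz_3 = 3, r_3 = 2.25, h_3 = 3, cx_4 = 3.5, cy_4 = 7, cz_4 = 4.25, w_4 = 3.25, h_4 = 2.75, cx_5 = 9.5, cy_5 = 6.5, cz_5 = 5.5, cx_6 = 7, cy_6 = 8.25, cz_6 = 2, r_6 = 2.75, cx_7 = 12.25, cy_7 = 7.75, cz_7 = 4.5, h_7 = 5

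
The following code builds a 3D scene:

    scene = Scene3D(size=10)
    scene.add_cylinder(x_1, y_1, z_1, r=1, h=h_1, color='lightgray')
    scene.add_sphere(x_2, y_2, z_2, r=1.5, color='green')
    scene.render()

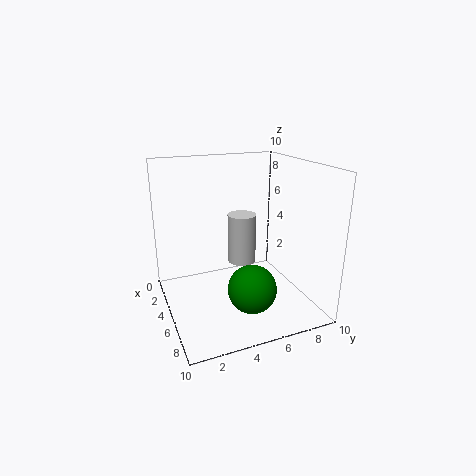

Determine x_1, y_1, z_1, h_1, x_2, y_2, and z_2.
x_1 = 4.5, y_1 = 5.5, z_1 = 3, h_1 = 3.5, x_2 = 8.5, y_2 = 4.5, z_2 = 3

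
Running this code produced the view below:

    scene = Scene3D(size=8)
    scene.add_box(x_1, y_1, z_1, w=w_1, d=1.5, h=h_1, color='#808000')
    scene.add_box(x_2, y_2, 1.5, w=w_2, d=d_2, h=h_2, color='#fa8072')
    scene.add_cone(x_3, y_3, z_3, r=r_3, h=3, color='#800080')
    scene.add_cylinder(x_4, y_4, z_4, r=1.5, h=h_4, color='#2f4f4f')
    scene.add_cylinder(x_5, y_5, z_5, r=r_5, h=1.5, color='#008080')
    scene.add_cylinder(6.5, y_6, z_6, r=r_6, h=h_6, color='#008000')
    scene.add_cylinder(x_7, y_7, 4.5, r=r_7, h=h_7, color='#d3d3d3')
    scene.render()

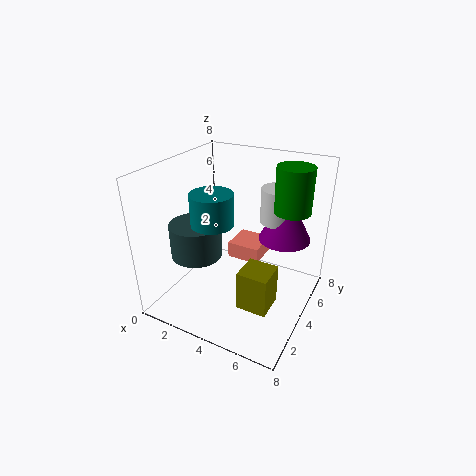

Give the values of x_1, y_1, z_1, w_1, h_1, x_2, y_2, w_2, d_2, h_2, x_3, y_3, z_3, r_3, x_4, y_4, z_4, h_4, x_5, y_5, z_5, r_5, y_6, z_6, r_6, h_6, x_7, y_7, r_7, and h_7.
x_1 = 5.5
y_1 = 1
z_1 = 2
w_1 = 1.5
h_1 = 2
x_2 = 2.5
y_2 = 5.5
w_2 = 2
d_2 = 2
h_2 = 1
x_3 = 6
y_3 = 6
z_3 = 3.5
r_3 = 1.5
x_4 = 1.5
y_4 = 3.5
z_4 = 2.5
h_4 = 2
x_5 = 4
y_5 = 1.5
z_5 = 6
r_5 = 1
y_6 = 5.5
z_6 = 5.5
r_6 = 1
h_6 = 2.5
x_7 = 5.5
y_7 = 6
r_7 = 1
h_7 = 2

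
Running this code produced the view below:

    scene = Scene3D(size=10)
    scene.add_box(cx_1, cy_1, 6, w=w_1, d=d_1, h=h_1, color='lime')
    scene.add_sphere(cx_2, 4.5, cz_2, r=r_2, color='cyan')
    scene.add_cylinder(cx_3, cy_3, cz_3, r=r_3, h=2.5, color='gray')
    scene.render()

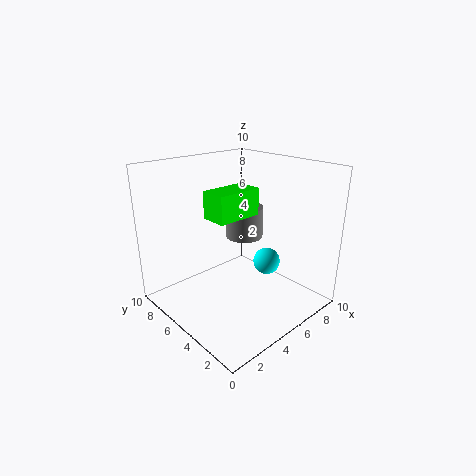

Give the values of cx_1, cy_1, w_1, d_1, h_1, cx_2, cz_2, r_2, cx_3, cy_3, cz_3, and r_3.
cx_1 = 4, cy_1 = 5.5, w_1 = 3.5, d_1 = 2, h_1 = 2, cx_2 = 7.5, cz_2 = 2.5, r_2 = 1, cx_3 = 8, cy_3 = 7.5, cz_3 = 3.5, r_3 = 1.5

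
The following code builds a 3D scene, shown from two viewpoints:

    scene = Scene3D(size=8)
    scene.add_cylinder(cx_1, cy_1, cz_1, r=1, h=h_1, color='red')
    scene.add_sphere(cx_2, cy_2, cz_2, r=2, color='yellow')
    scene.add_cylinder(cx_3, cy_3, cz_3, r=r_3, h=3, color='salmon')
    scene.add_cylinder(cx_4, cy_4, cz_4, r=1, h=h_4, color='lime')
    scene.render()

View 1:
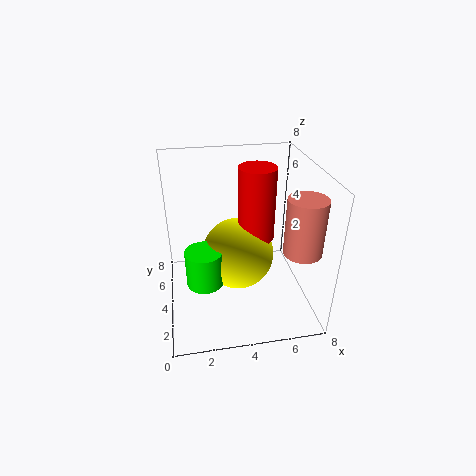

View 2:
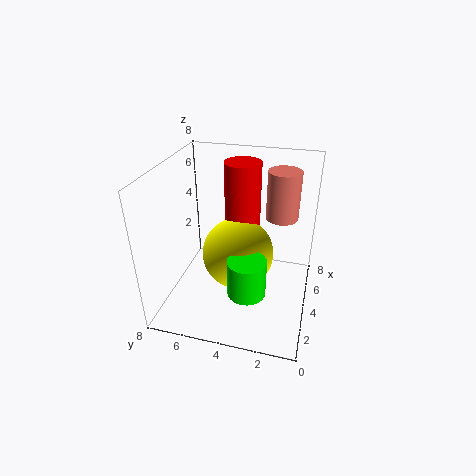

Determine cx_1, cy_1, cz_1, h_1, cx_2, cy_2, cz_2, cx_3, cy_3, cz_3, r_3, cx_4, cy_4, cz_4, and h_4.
cx_1 = 5; cy_1 = 4; cz_1 = 4; h_1 = 4; cx_2 = 4; cy_2 = 4; cz_2 = 3; cx_3 = 7; cy_3 = 2; cz_3 = 4; r_3 = 1; cx_4 = 2; cy_4 = 3; cz_4 = 2; h_4 = 2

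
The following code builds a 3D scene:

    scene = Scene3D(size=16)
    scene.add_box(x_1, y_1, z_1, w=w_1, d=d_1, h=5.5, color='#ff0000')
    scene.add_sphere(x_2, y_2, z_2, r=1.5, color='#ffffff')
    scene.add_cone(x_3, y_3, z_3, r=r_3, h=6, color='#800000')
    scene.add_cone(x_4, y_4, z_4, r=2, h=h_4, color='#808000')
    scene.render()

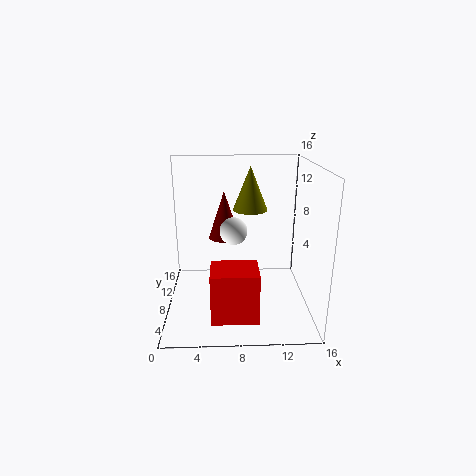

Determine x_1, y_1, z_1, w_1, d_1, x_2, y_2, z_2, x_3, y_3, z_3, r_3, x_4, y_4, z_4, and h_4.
x_1 = 5, y_1 = 2.5, z_1 = 0.5, w_1 = 5, d_1 = 4, x_2 = 7.5, y_2 = 7.5, z_2 = 9, x_3 = 6.5, y_3 = 13.5, z_3 = 6, r_3 = 2, x_4 = 9.5, y_4 = 10.5, z_4 = 10.5, h_4 = 5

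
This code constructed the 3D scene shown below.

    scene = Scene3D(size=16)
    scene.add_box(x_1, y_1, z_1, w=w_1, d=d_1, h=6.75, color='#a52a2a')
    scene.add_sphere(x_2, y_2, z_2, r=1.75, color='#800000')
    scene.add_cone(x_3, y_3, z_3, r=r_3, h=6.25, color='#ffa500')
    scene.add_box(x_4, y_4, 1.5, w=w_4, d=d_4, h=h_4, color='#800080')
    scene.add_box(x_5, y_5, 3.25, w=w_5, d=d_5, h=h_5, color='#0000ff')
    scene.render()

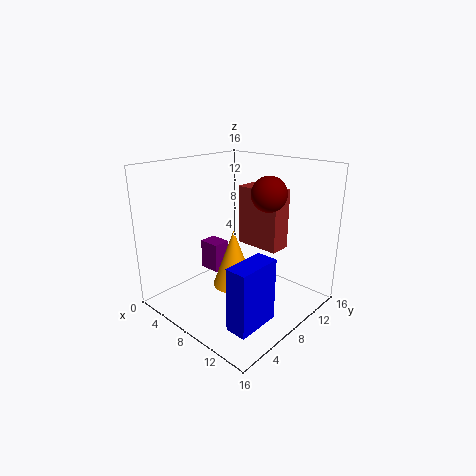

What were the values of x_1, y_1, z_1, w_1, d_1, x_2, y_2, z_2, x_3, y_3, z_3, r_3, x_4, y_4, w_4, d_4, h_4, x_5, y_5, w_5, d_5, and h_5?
x_1 = 6.25; y_1 = 10; z_1 = 6.5; w_1 = 5.25; d_1 = 2.5; x_2 = 12.25; y_2 = 7.75; z_2 = 13.75; x_3 = 8.75; y_3 = 6.5; z_3 = 3.25; r_3 = 2.25; x_4 = 0.5; y_4 = 9; w_4 = 2.75; d_4 = 2.25; h_4 = 3.75; x_5 = 13.75; y_5 = 0.25; w_5 = 2; d_5 = 4.25; h_5 = 6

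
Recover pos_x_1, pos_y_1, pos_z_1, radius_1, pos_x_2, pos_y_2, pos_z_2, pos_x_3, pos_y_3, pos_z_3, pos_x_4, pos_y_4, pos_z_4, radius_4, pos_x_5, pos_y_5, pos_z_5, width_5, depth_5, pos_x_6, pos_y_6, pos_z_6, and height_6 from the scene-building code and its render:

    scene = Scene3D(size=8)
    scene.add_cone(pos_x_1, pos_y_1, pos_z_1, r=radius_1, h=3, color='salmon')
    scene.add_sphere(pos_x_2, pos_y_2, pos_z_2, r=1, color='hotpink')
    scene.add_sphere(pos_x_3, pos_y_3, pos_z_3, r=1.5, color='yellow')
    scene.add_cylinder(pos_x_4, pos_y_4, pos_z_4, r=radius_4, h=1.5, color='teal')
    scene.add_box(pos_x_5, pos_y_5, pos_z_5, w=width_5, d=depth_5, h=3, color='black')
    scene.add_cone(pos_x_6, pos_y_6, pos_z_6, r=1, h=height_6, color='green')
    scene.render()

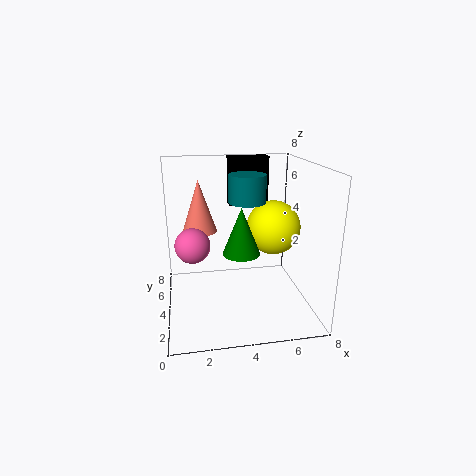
pos_x_1 = 2
pos_y_1 = 5.5
pos_z_1 = 4
radius_1 = 1
pos_x_2 = 1.5
pos_y_2 = 4.5
pos_z_2 = 3.5
pos_x_3 = 6
pos_y_3 = 4
pos_z_3 = 4.5
pos_x_4 = 4.5
pos_y_4 = 4
pos_z_4 = 6
radius_4 = 1
pos_x_5 = 4
pos_y_5 = 7
pos_z_5 = 5
width_5 = 2.5
depth_5 = 1
pos_x_6 = 4
pos_y_6 = 3
pos_z_6 = 3.5
height_6 = 2.5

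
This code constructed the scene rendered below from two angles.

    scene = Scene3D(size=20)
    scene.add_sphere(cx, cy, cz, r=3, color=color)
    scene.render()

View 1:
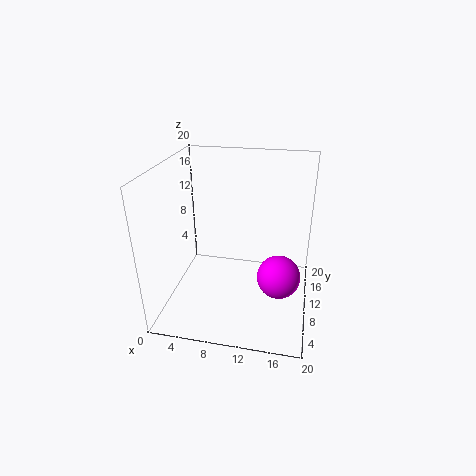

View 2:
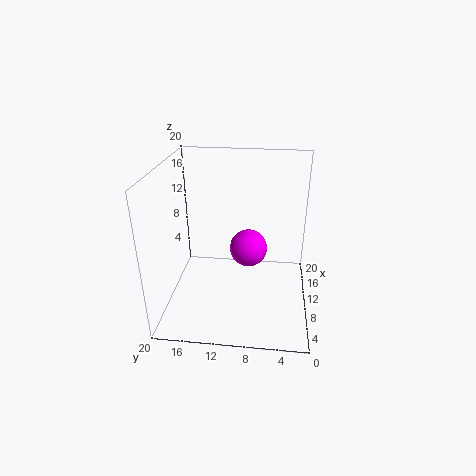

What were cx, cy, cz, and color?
cx = 16
cy = 9
cz = 5
color = 'magenta'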